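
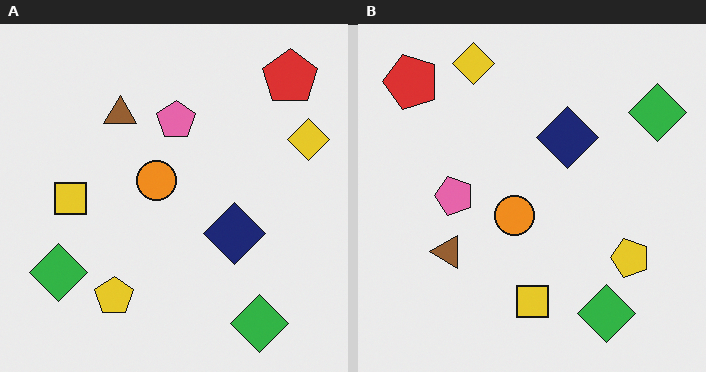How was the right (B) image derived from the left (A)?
The image was rotated 90° counter-clockwise.

The red pentagon sits in the top-right of the left (A) image and the top-left of the right (B) — consistent with a whole-image 90° counter-clockwise rotation.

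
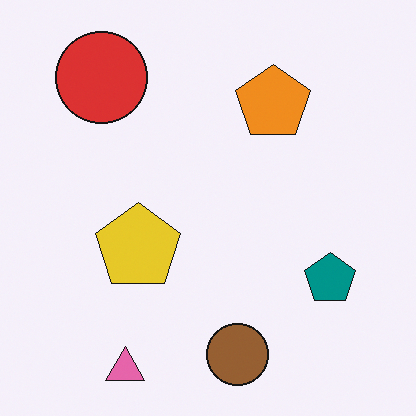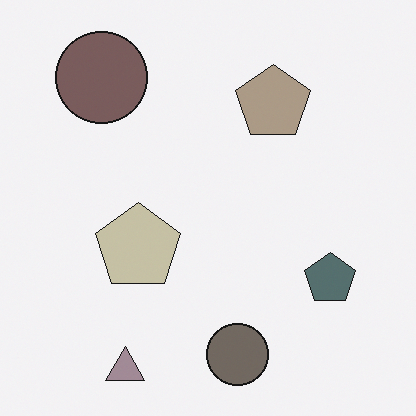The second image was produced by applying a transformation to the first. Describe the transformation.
It was made much more muted (saturation change).

All colors are more muted and greyish — a global saturation change.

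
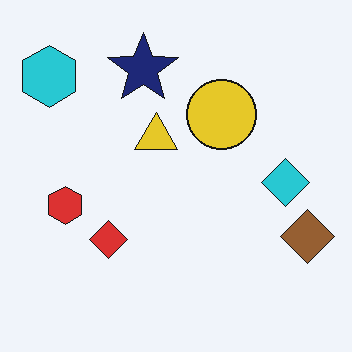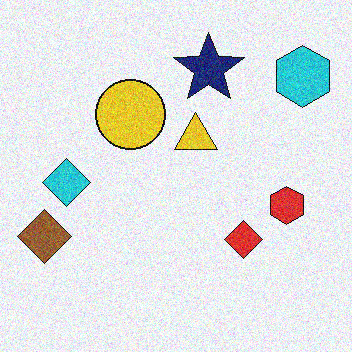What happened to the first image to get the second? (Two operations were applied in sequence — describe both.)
It was flipped horizontally (left ↔ right), then degraded with visible gaussian noise.

The brown diamond is in the bottom-right of the first image and the bottom-left of the second — shapes on opposite sides of the vertical midline have swapped in a mirror flip. Random speckle covers the whole image, including the flat background.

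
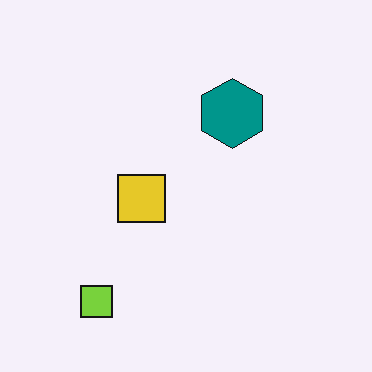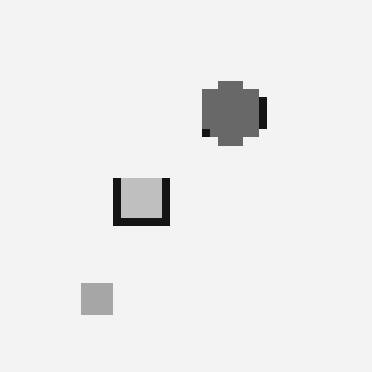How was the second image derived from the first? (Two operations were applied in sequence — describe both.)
The transformation is: converted to grayscale, then moderately pixelated.

All color is removed — every shape is now a shade of grey. Shapes are reduced to large square blocks; fine edges and outlines are lost — a downscale-then-upscale (mosaic) effect.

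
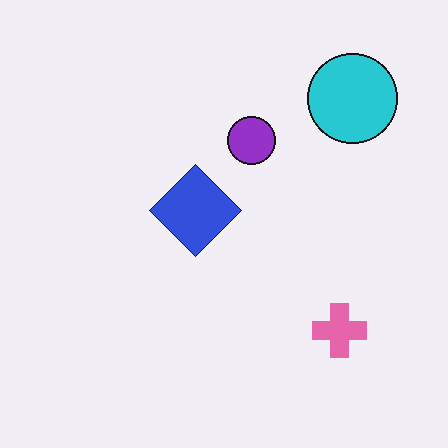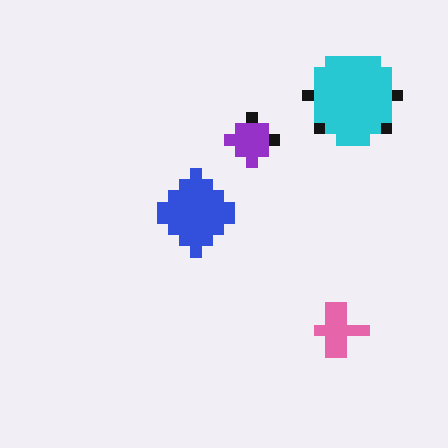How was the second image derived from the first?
The transformation is: coarsely pixelated.

Shapes are reduced to large square blocks; fine edges and outlines are lost — a downscale-then-upscale (mosaic) effect.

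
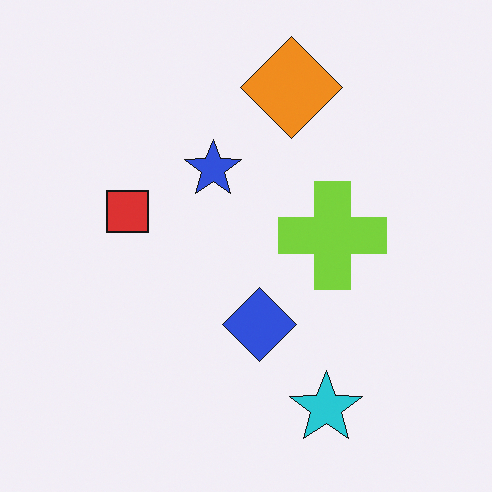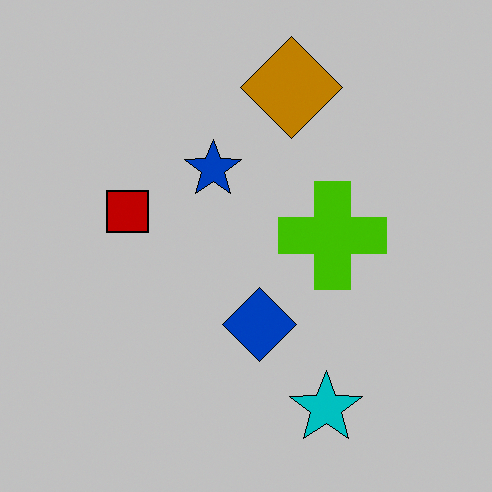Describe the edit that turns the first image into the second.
The image was heavily posterized to just a handful of flat colors.

Each flat color has snapped to a coarser quantized level — most visibly, the near-white background has dropped to a flat grey.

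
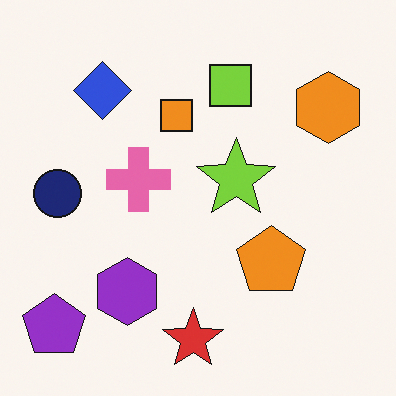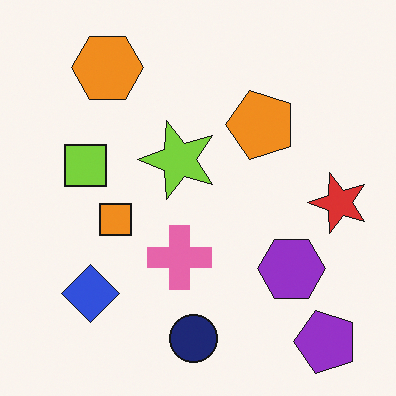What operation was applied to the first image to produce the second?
This is the original image rotated 90° counter-clockwise.

The purple pentagon sits in the bottom-left of the first image and the bottom-right of the second — consistent with a whole-image 90° counter-clockwise rotation.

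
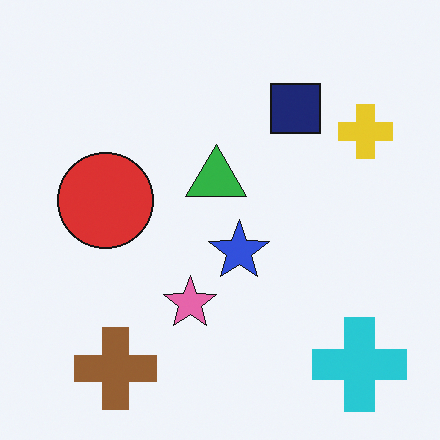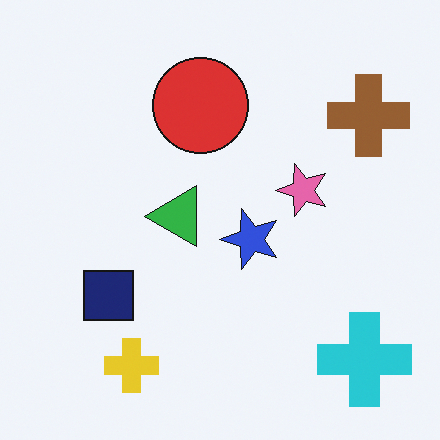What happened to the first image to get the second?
The transformation is: transposed (reflected across the top-left ↔ bottom-right diagonal).

Shapes have swapped their row and column positions — what was in the top-right is now in the bottom-left — a diagonal reflection.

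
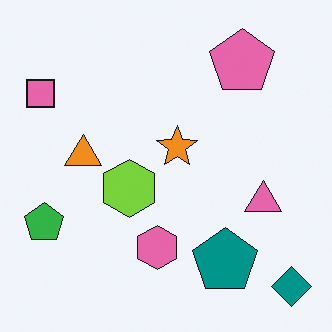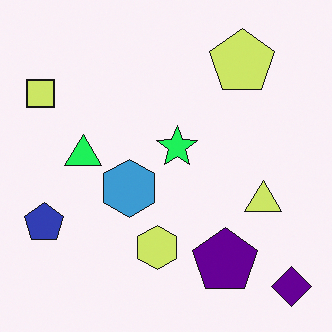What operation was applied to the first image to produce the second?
It was hue-shifted through roughly a third of the color wheel.

Every shape's color has rotated by the same amount around the hue wheel — a uniform hue shift.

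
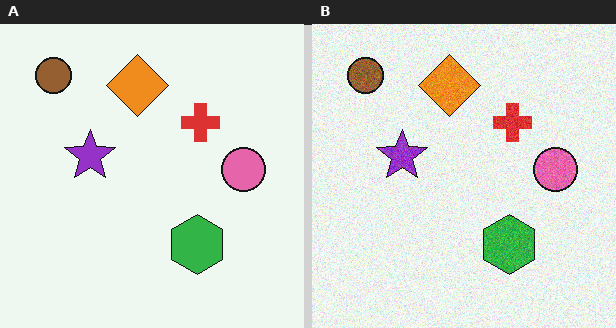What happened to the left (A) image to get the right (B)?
The transformation is: degraded with moderate additive noise.

Random speckle covers the whole image, including the flat background.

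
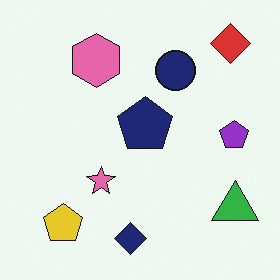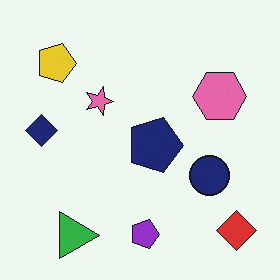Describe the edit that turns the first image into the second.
The second image is the first rotated 90° clockwise.

The red diamond sits in the top-right of the first image and the bottom-right of the second — consistent with a whole-image 90° clockwise rotation.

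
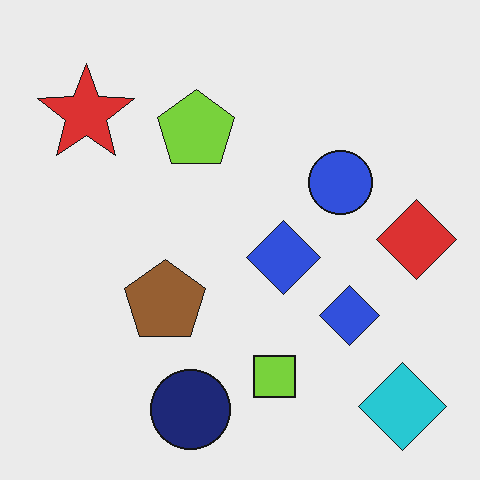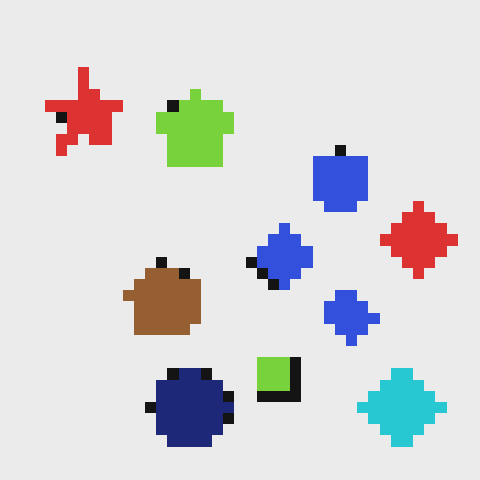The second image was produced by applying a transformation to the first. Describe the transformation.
The transformation is: heavily pixelated into large blocks.

Shapes are reduced to large square blocks; fine edges and outlines are lost — a downscale-then-upscale (mosaic) effect.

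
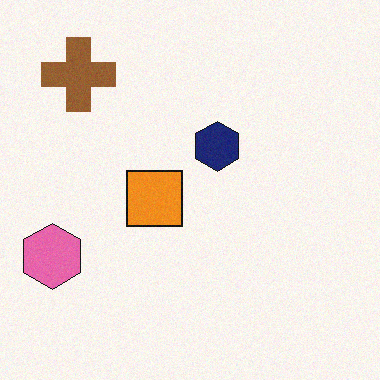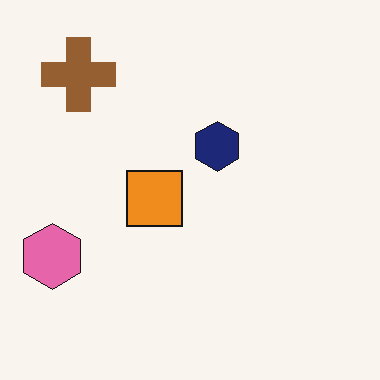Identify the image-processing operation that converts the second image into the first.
Degraded with a light layer of grain.

Random speckle covers the whole image, including the flat background.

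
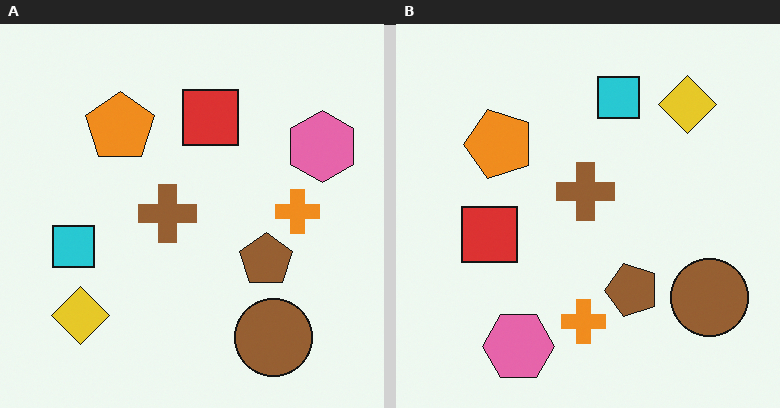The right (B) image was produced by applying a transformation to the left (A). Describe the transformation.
It was transposed (reflected across the top-left ↔ bottom-right diagonal).

Shapes have swapped their row and column positions — what was in the top-right is now in the bottom-left — a diagonal reflection.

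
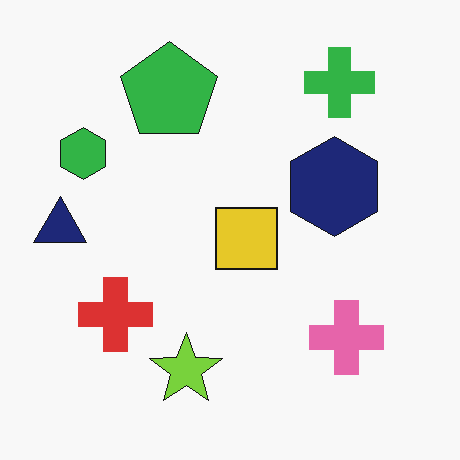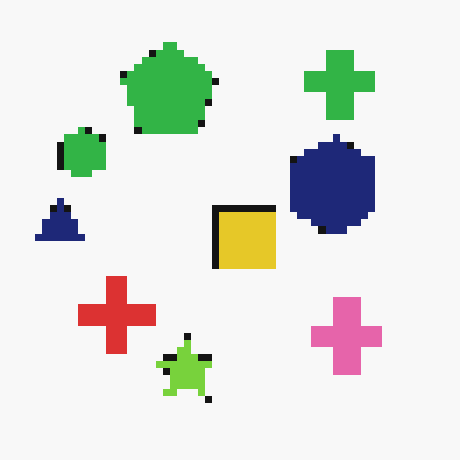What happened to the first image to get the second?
This is the original image pixelated into visible square blocks.

Shapes are reduced to large square blocks; fine edges and outlines are lost — a downscale-then-upscale (mosaic) effect.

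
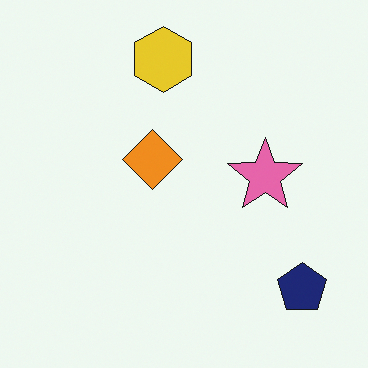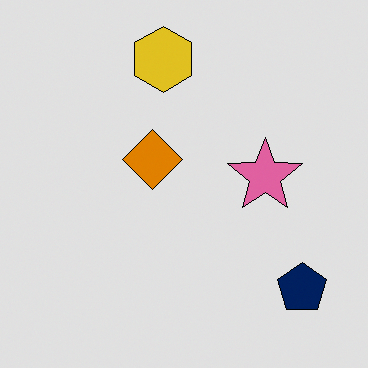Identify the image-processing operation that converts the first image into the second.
The second image is the first moderately posterized.

Each flat color has snapped to a coarser quantized level — most visibly, the near-white background has dropped to a flat grey.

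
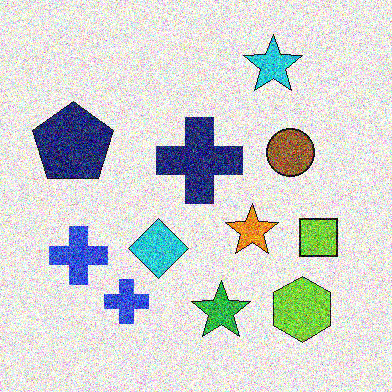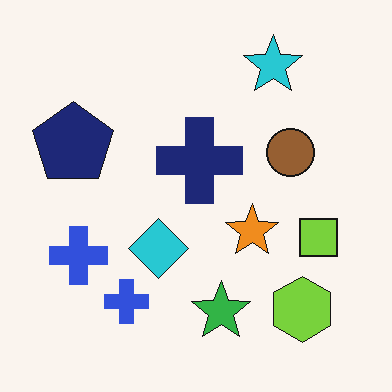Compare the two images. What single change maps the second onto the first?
The transformation is: degraded with strong gaussian noise.

Random speckle covers the whole image, including the flat background.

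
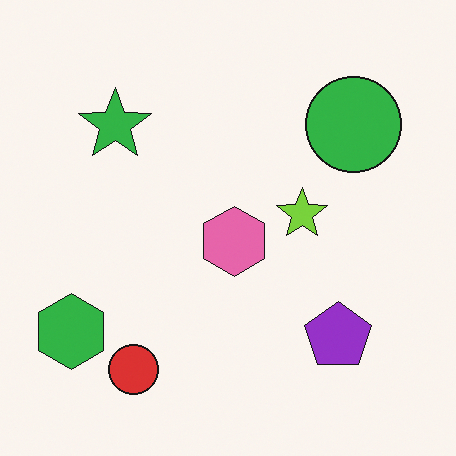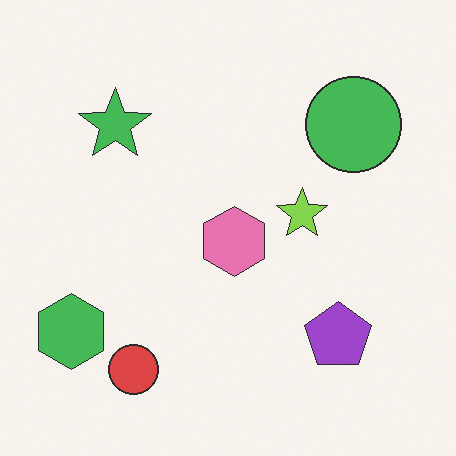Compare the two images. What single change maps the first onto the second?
The image was given slightly reduced contrast.

Tones are pushed toward mid-grey across the whole image — a global contrast change.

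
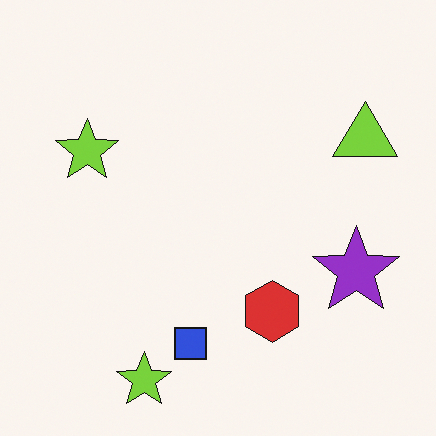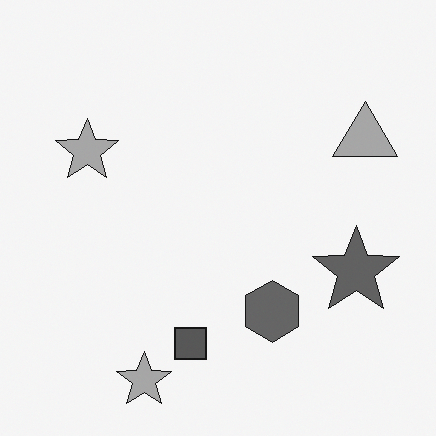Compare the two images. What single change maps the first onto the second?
The transformation is: converted to grayscale.

All color is removed — every shape is now a shade of grey.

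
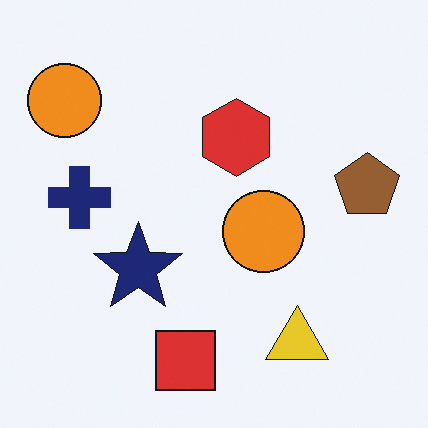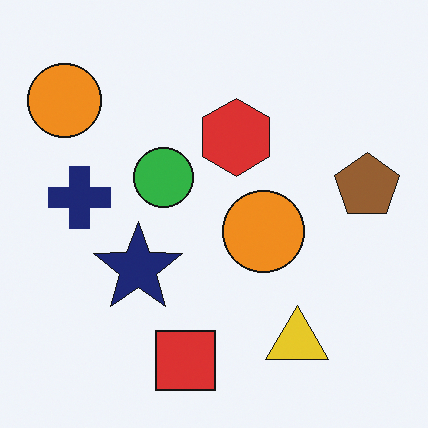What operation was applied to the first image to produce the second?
The transformation is: overlaid with an additional green circle.

A green circle appears in the second image that is absent from the first.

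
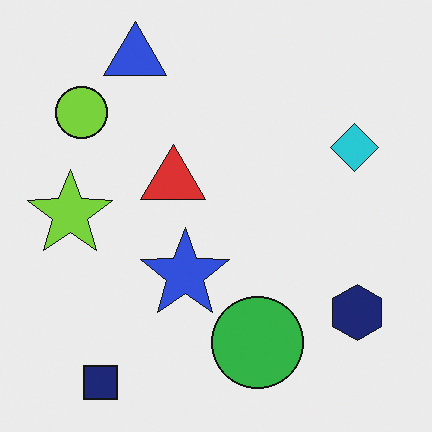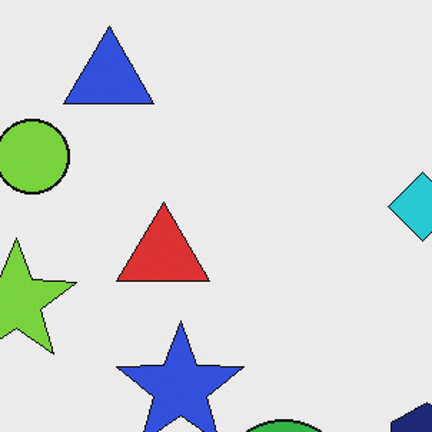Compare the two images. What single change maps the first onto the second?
The second image is the first cropped slightly and scaled back up.

The visible shapes are larger and the field of view is narrower; shapes near the original edges may be partly or wholly outside the frame — a crop-and-rescale.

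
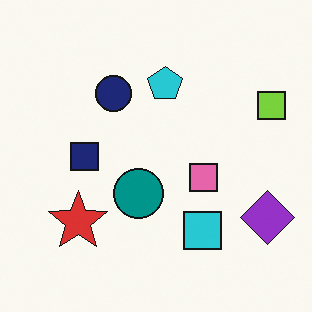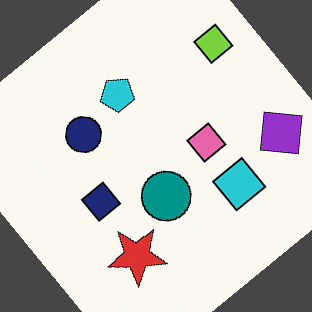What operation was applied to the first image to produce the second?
The transformation is: rotated counter-clockwise by a large amount — several tens of degrees.

Every shape is tilted by the same angle and the image corners show triangular fill wedges — a whole-image rotation by a non-right angle.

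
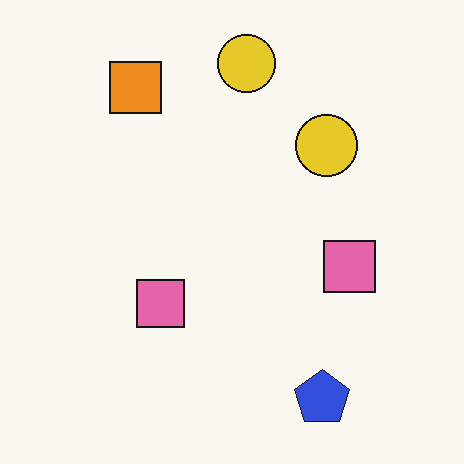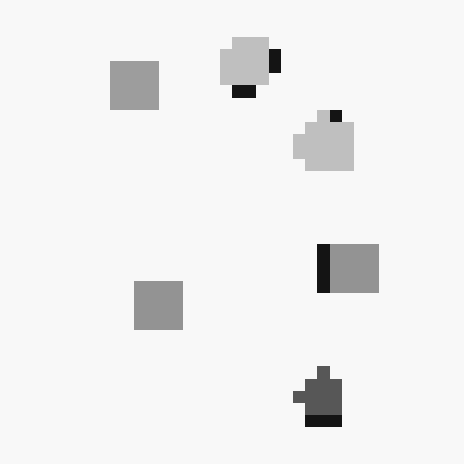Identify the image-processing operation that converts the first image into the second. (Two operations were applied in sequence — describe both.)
It was converted to grayscale, then heavily pixelated into large blocks.

All color is removed — every shape is now a shade of grey. Shapes are reduced to large square blocks; fine edges and outlines are lost — a downscale-then-upscale (mosaic) effect.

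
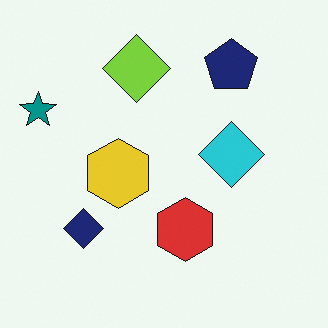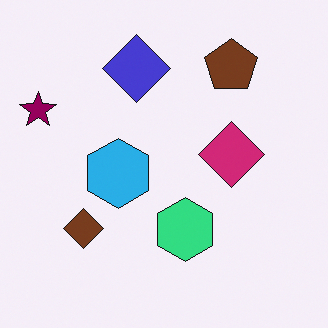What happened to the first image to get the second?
The second image is the first hue-shifted by a moderate amount.

Every shape's color has rotated by the same amount around the hue wheel — a uniform hue shift.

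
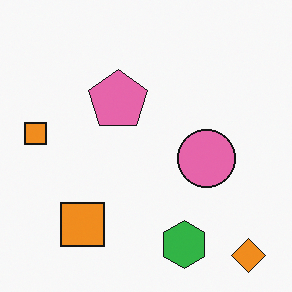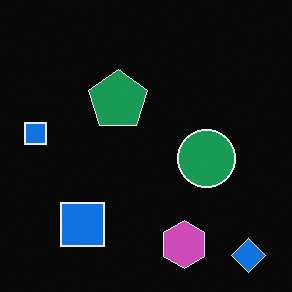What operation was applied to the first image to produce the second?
Color-inverted (negative).

The light background has become dark and every shape's color is its complement — a photographic negative.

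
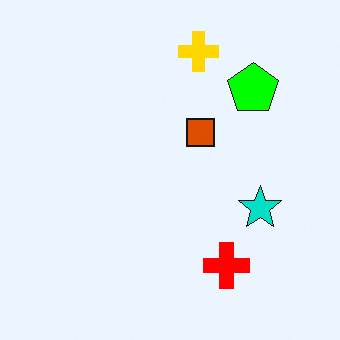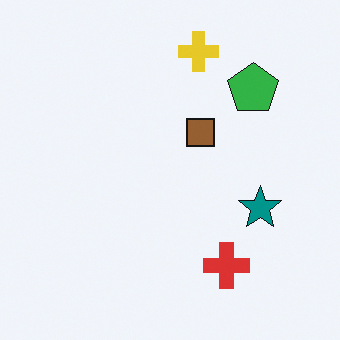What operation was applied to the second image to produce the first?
This is the original image made much more vivid (saturation change).

All colors are more vivid — a global saturation change.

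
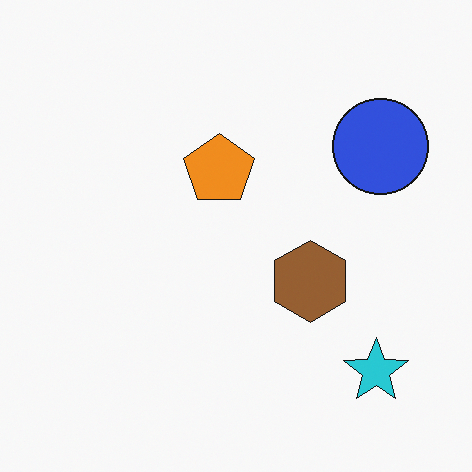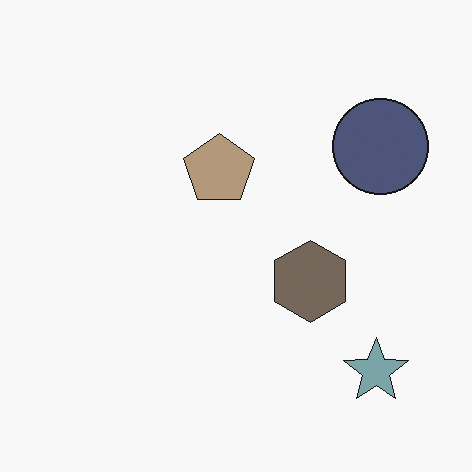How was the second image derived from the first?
It was heavily desaturated.

All colors are more muted and greyish — a global saturation change.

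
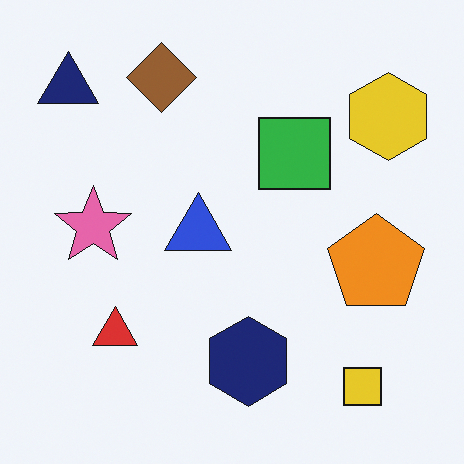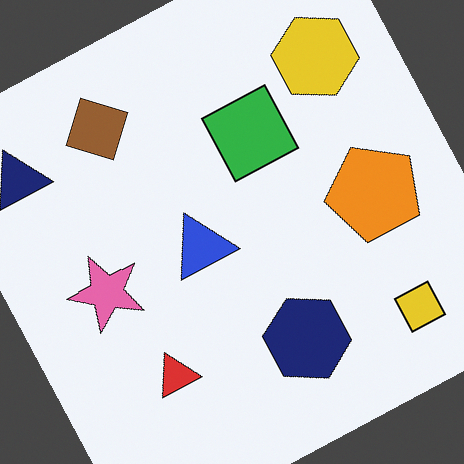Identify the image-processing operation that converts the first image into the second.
This is the original image rotated counter-clockwise by a moderate amount.

Every shape is tilted by the same angle and the image corners show triangular fill wedges — a whole-image rotation by a non-right angle.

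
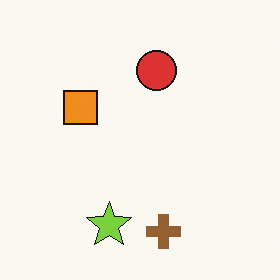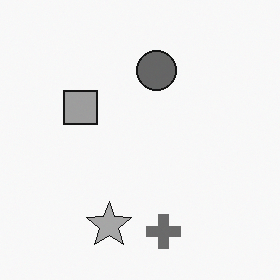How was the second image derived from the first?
It was converted to grayscale.

All color is removed — every shape is now a shade of grey.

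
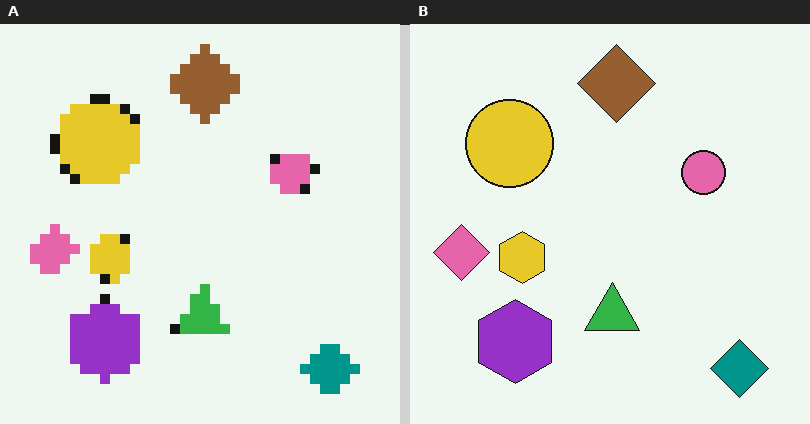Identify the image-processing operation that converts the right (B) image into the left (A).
The left (A) image is the right (B) heavily pixelated into large blocks.

Shapes are reduced to large square blocks; fine edges and outlines are lost — a downscale-then-upscale (mosaic) effect.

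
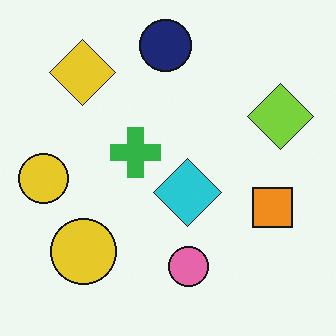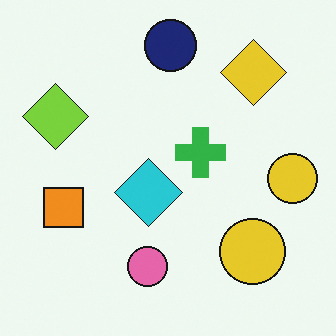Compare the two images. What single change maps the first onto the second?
This is the original image flipped horizontally (left ↔ right).

The lime diamond is in the right of the first image and the left of the second — shapes on opposite sides of the vertical midline have swapped in a mirror flip.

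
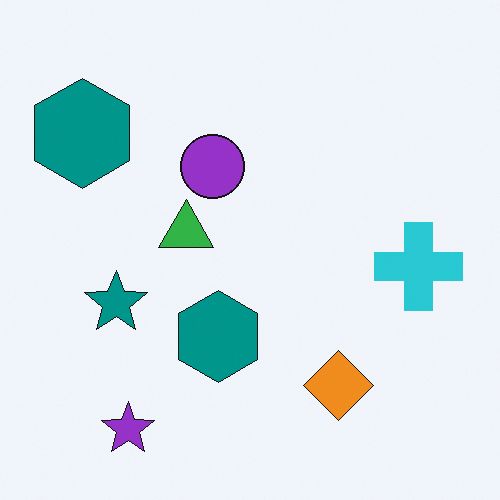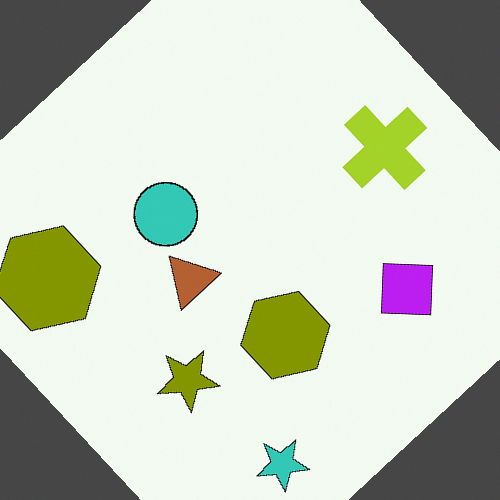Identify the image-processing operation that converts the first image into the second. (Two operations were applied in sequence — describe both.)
The transformation is: hue-shifted through roughly half the color wheel, then rotated counter-clockwise by a large amount — several tens of degrees.

Every shape's color has rotated by the same amount around the hue wheel — a uniform hue shift. Every shape is tilted by the same angle and the image corners show triangular fill wedges — a whole-image rotation by a non-right angle.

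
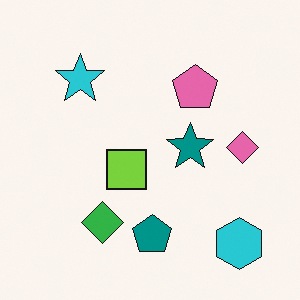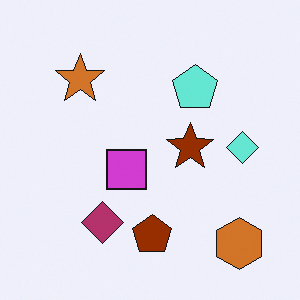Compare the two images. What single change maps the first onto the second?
Hue-shifted by a large amount.

Every shape's color has rotated by the same amount around the hue wheel — a uniform hue shift.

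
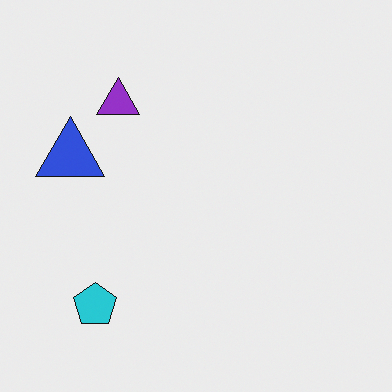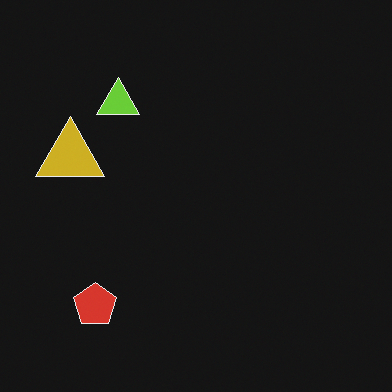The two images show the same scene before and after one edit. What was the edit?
This is the original image color-inverted (negative).

The light background has become dark and every shape's color is its complement — a photographic negative.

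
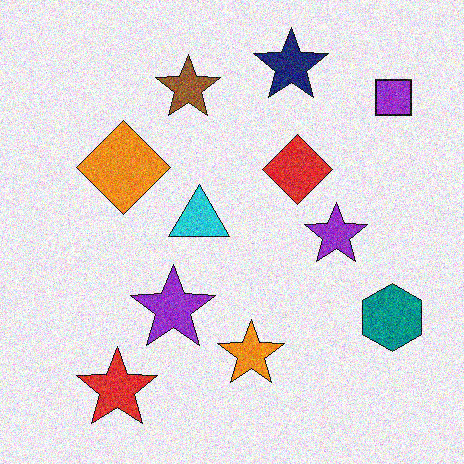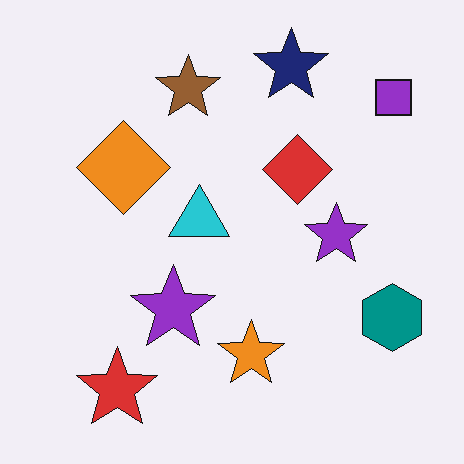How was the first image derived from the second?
The first image is the second degraded with moderate additive noise.

Random speckle covers the whole image, including the flat background.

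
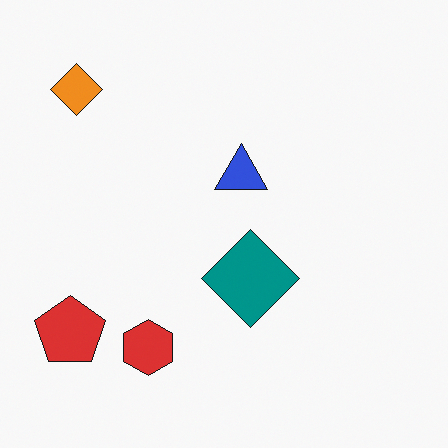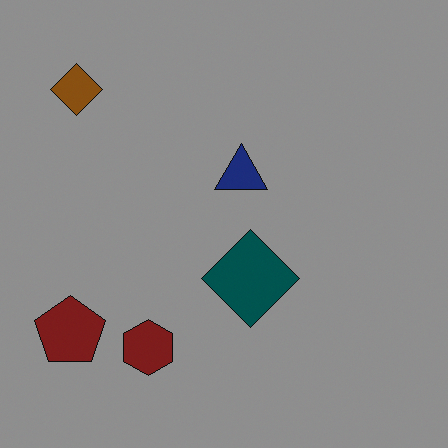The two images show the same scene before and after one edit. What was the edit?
The second image is the first noticeably darkened.

Every pixel — background and shapes alike — is uniformly darkened.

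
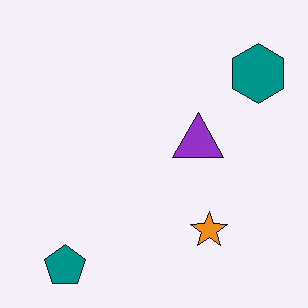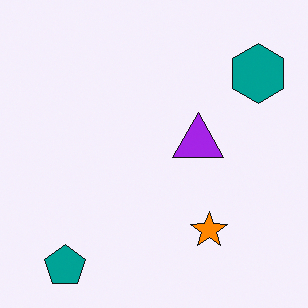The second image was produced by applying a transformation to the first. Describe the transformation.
The transformation is: slightly oversaturated.

All colors are more vivid — a global saturation change.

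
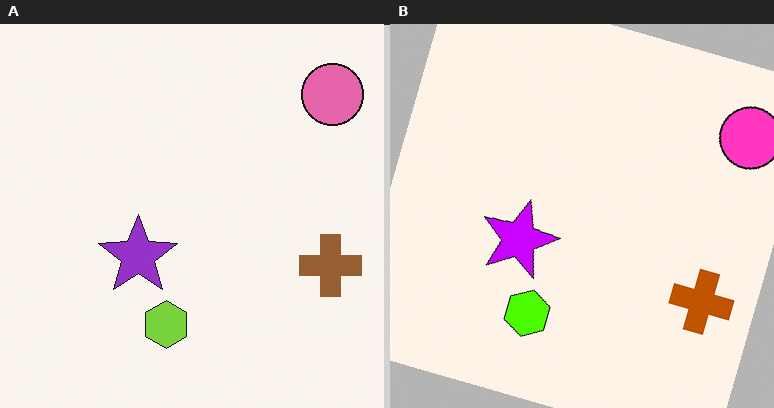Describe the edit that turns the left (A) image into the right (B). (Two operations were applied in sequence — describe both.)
This is the original image made much more vivid (saturation change), then rotated clockwise by a moderate amount.

All colors are more vivid — a global saturation change. Every shape is tilted by the same angle and the image corners show triangular fill wedges — a whole-image rotation by a non-right angle.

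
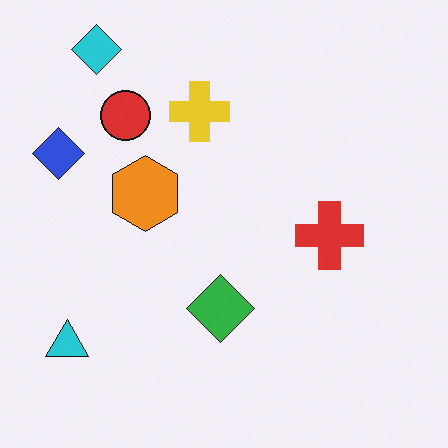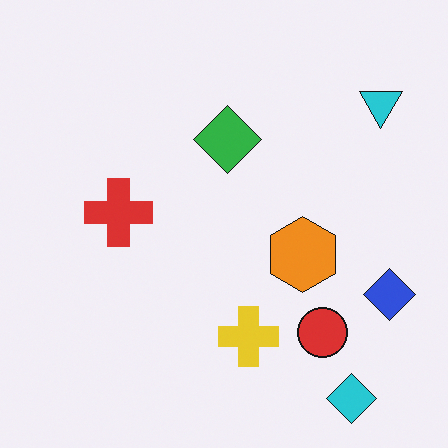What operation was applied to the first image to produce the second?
The second image is the first rotated 180°.

The cyan diamond sits in the top-left of the first image and the bottom-right of the second — consistent with a whole-image 180° rotation.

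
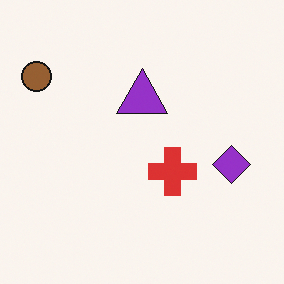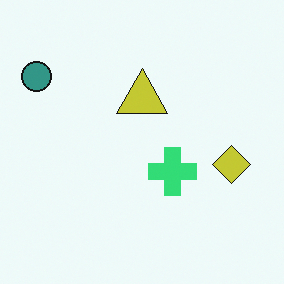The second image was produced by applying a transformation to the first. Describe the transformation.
It was hue-shifted through roughly a third of the color wheel.

Every shape's color has rotated by the same amount around the hue wheel — a uniform hue shift.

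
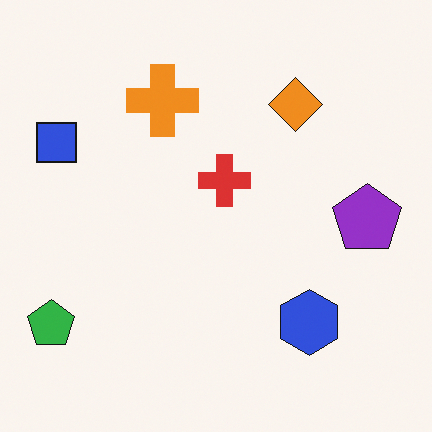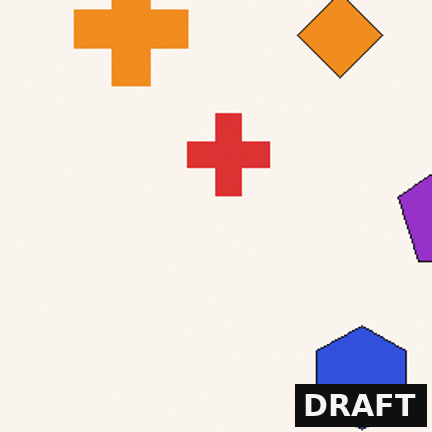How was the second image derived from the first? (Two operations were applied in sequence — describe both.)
Cropped slightly and scaled back up, then watermarked with the text "DRAFT" in the lower-right corner.

The visible shapes are larger and the field of view is narrower; shapes near the original edges may be partly or wholly outside the frame — a crop-and-rescale. A dark label reading "DRAFT" appears in the lower-right corner.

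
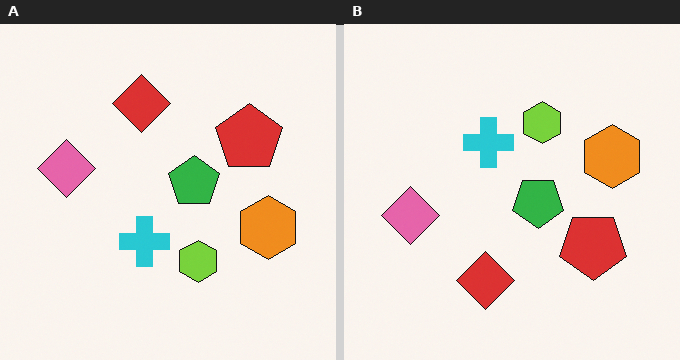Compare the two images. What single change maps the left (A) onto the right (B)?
It was flipped vertically (top ↔ bottom).

The red diamond is in the top of the left (A) image and the bottom of the right (B) — shapes on opposite sides of the horizontal midline have swapped in a mirror flip.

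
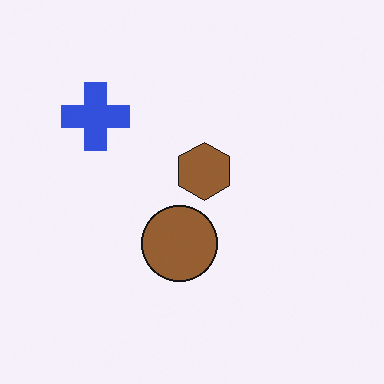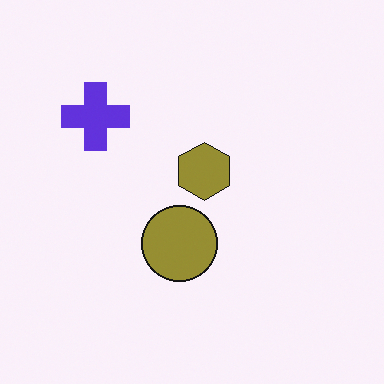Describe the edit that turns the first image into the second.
The transformation is: hue-shifted slightly.

Every shape's color has rotated by the same amount around the hue wheel — a uniform hue shift.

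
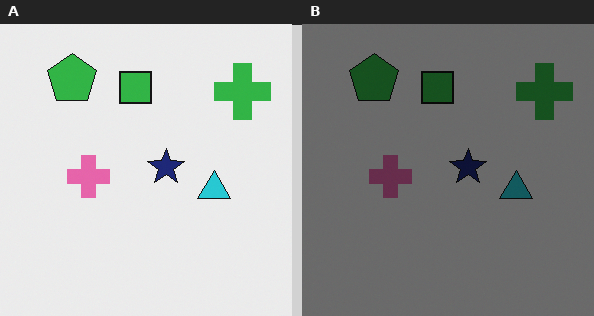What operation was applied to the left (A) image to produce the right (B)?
It was darkened a lot.

Every pixel — background and shapes alike — is uniformly darkened.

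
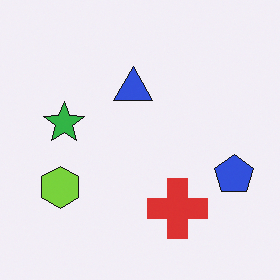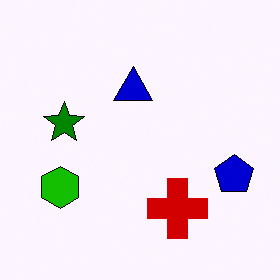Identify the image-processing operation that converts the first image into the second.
Boosted in contrast.

Tones are pushed away from mid-grey across the whole image — a global contrast change.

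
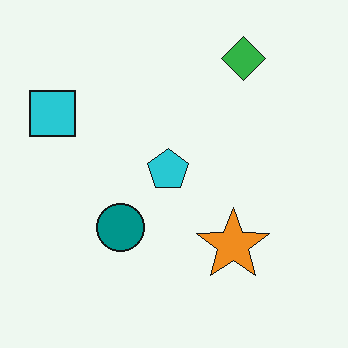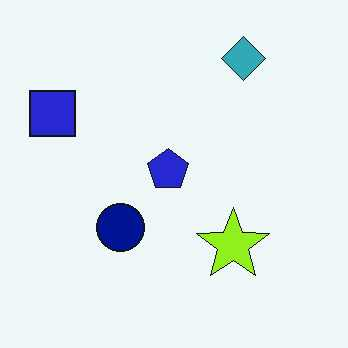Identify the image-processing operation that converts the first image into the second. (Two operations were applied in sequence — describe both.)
The image was hue-shifted by a small amount, then given moderate JPEG compression.

Every shape's color has rotated by the same amount around the hue wheel — a uniform hue shift. Blocky 8×8 compression artifacts appear around shape edges and the flat background shows ringing — characteristic JPEG degradation.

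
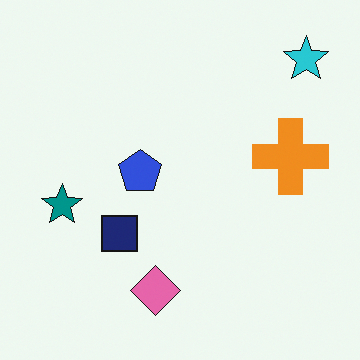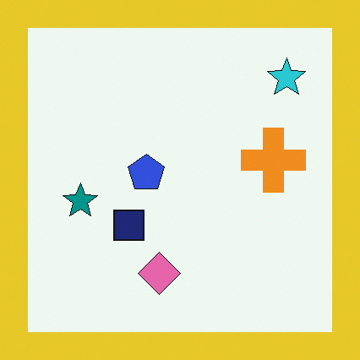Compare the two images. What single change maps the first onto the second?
The second image is the first framed with a yellow border.

A solid yellow frame runs around the edge of the second image, with the content slightly shrunk inside it.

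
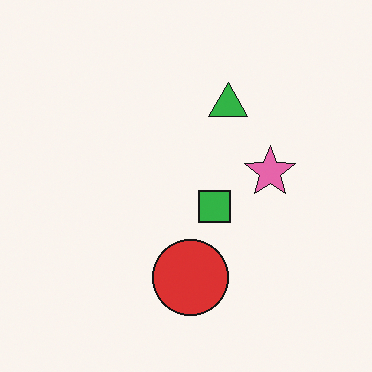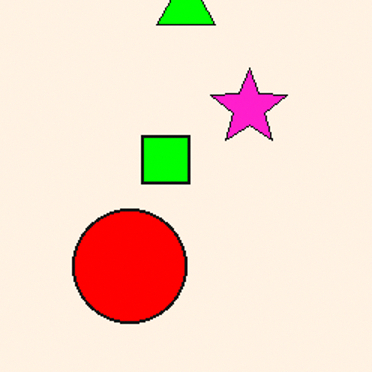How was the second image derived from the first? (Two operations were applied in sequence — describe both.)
The second image is the first heavily oversaturated, then cropped to a modestly smaller region and rescaled.

All colors are more vivid — a global saturation change. The visible shapes are larger and the field of view is narrower; shapes near the original edges may be partly or wholly outside the frame — a crop-and-rescale.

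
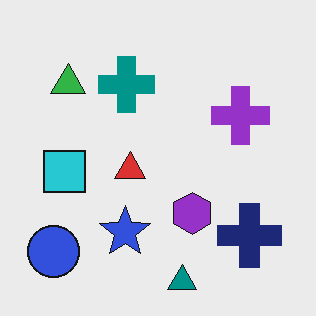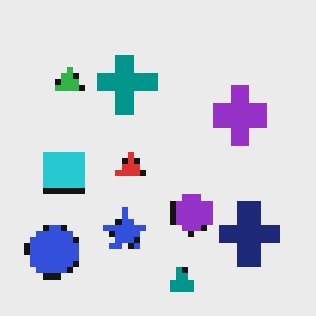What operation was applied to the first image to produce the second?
Pixelated into visible square blocks.

Shapes are reduced to large square blocks; fine edges and outlines are lost — a downscale-then-upscale (mosaic) effect.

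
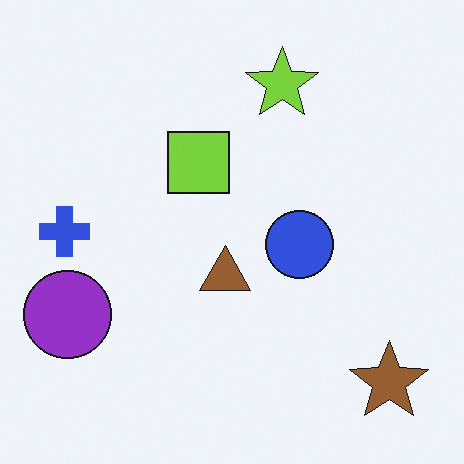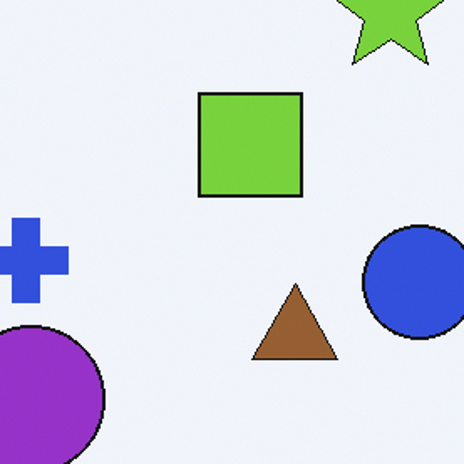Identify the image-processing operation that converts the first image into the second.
Cropped to a noticeably smaller region and rescaled.

The visible shapes are larger and the field of view is narrower; shapes near the original edges may be partly or wholly outside the frame — a crop-and-rescale.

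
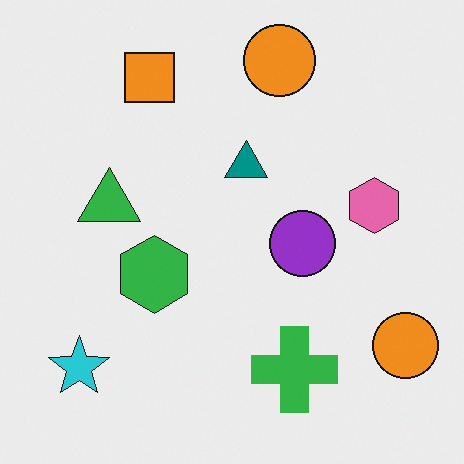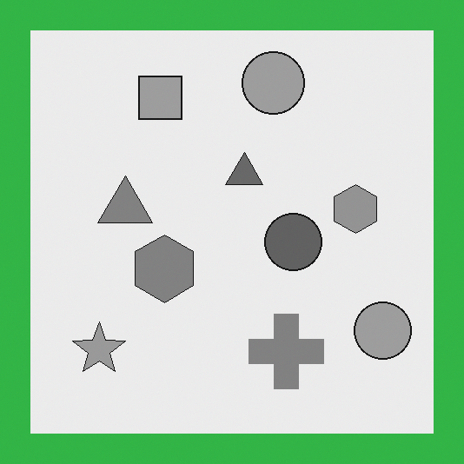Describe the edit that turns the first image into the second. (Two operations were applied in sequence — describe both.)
It was converted to grayscale, then framed with a green border.

All color is removed — every shape is now a shade of grey. A solid green frame runs around the edge of the second image, with the content slightly shrunk inside it.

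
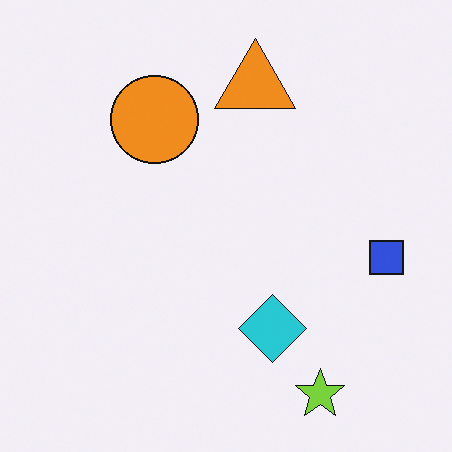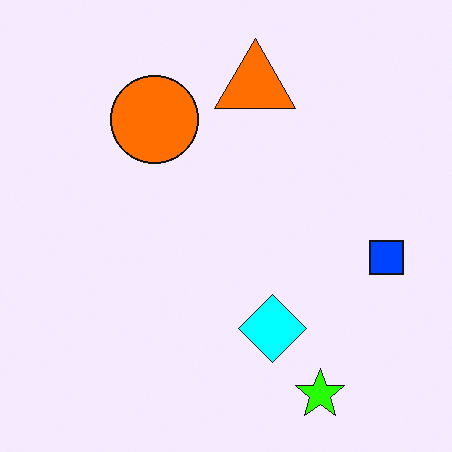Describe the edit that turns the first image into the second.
Heavily oversaturated.

All colors are more vivid — a global saturation change.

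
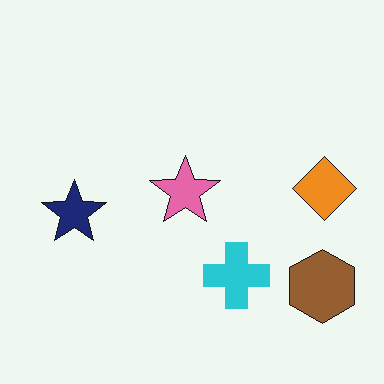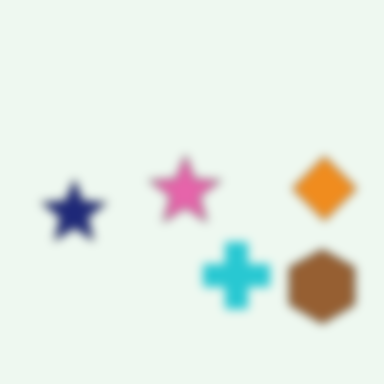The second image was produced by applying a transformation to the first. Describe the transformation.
It was moderately blurred.

Shape edges and outlines are uniformly softened across the whole image.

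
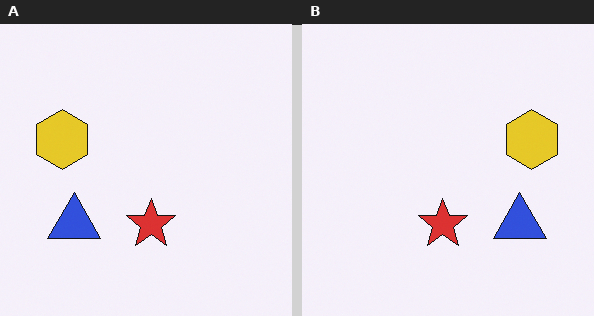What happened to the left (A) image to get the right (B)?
The right (B) image is the left (A) flipped horizontally (left ↔ right).

The yellow hexagon is in the left of the left (A) image and the right of the right (B) — shapes on opposite sides of the vertical midline have swapped in a mirror flip.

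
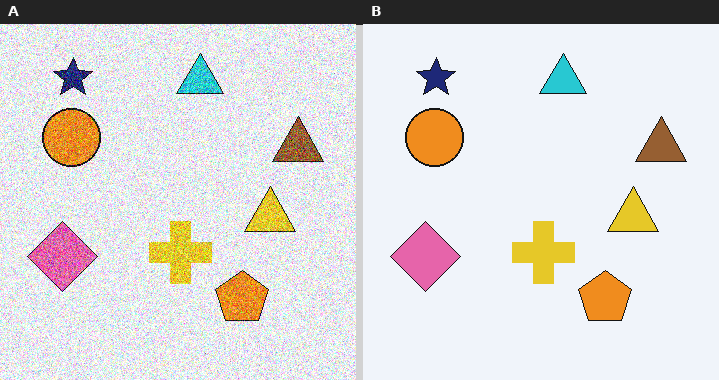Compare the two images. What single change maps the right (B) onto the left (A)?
The left (A) image is the right (B) degraded with a thick layer of grain.

Random speckle covers the whole image, including the flat background.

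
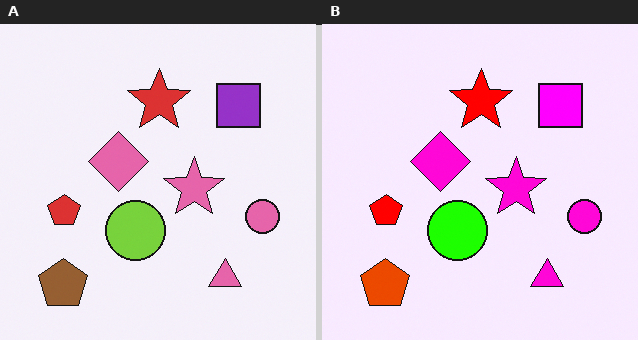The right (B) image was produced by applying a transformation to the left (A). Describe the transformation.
The right (B) image is the left (A) heavily oversaturated.

All colors are more vivid — a global saturation change.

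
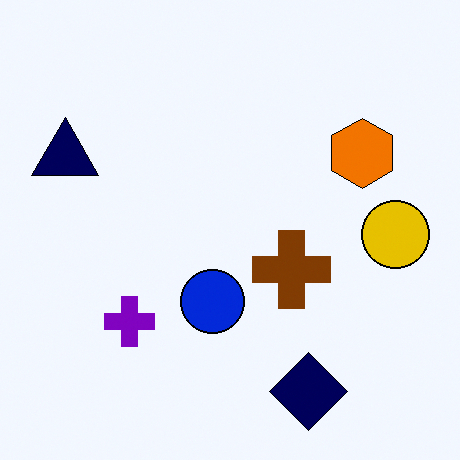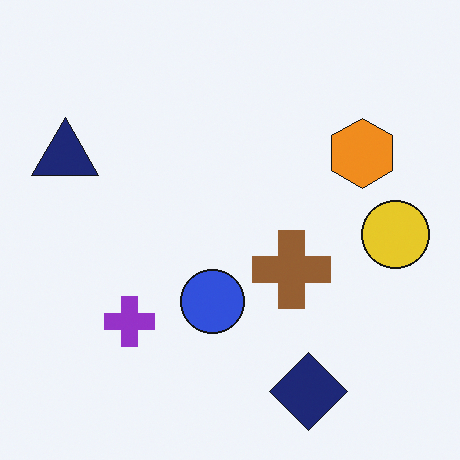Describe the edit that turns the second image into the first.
The transformation is: given slightly increased contrast.

Tones are pushed away from mid-grey across the whole image — a global contrast change.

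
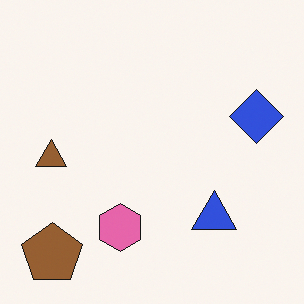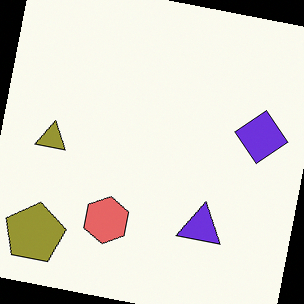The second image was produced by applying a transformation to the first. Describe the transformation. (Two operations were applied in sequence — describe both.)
It was hue-shifted by a small amount, then rotated clockwise by a small amount.

Every shape's color has rotated by the same amount around the hue wheel — a uniform hue shift. Every shape is tilted by the same angle and the image corners show triangular fill wedges — a whole-image rotation by a non-right angle.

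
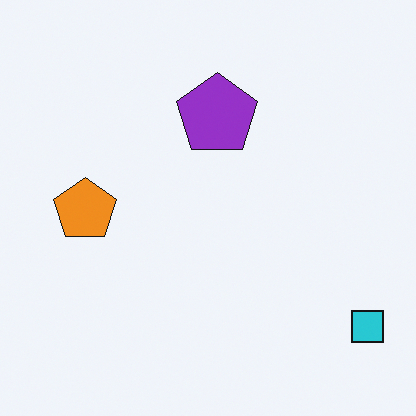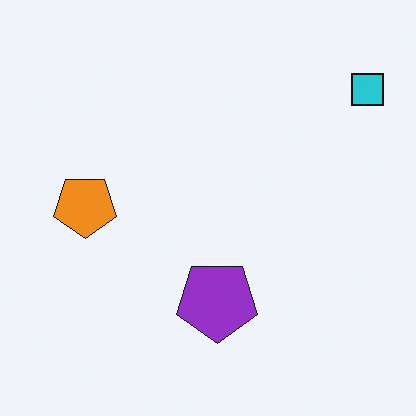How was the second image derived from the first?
This is the original image flipped vertically (top ↔ bottom).

The cyan square is in the bottom-right of the first image and the top-right of the second — shapes on opposite sides of the horizontal midline have swapped in a mirror flip.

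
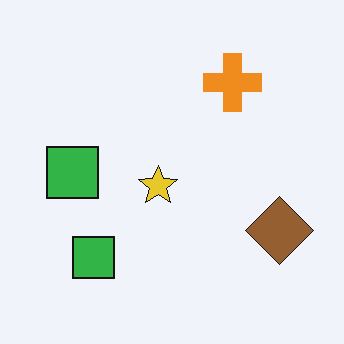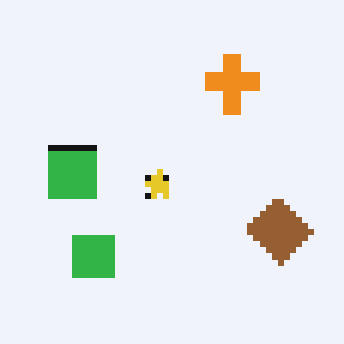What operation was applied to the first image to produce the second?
This is the original image pixelated into visible square blocks.

Shapes are reduced to large square blocks; fine edges and outlines are lost — a downscale-then-upscale (mosaic) effect.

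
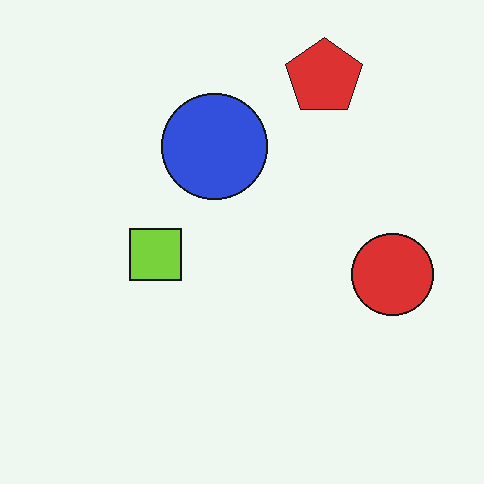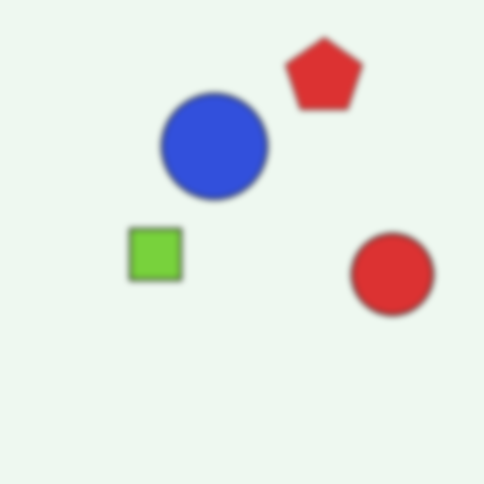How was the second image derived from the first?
The image was moderately blurred.

Shape edges and outlines are uniformly softened across the whole image.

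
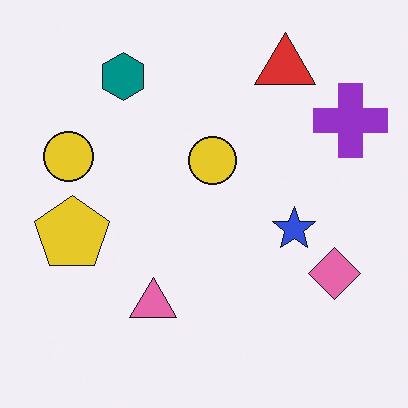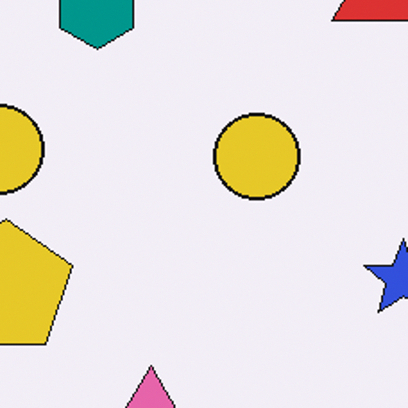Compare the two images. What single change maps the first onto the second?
This is the original image cropped to a noticeably smaller region and rescaled.

The visible shapes are larger and the field of view is narrower; shapes near the original edges may be partly or wholly outside the frame — a crop-and-rescale.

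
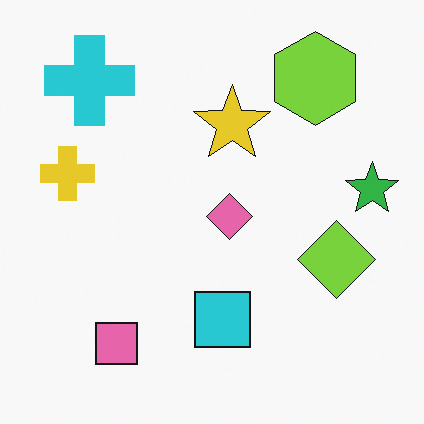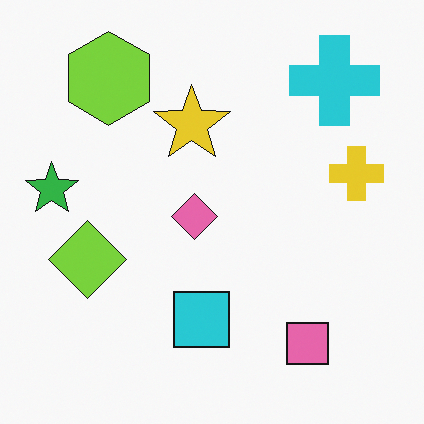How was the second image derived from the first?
The second image is the first flipped horizontally (left ↔ right).

The green star is in the right of the first image and the left of the second — shapes on opposite sides of the vertical midline have swapped in a mirror flip.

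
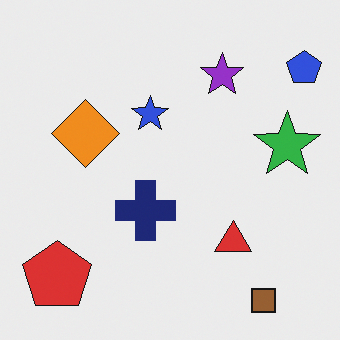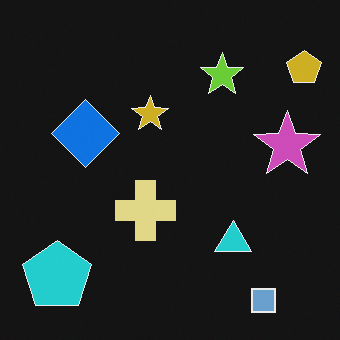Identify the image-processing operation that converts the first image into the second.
It was color-inverted (negative).

The light background has become dark and every shape's color is its complement — a photographic negative.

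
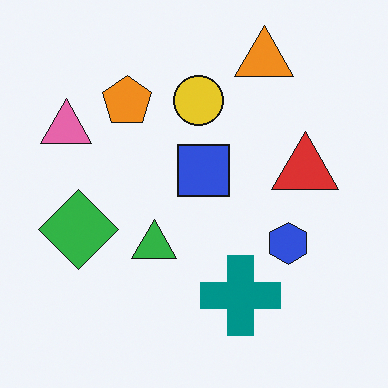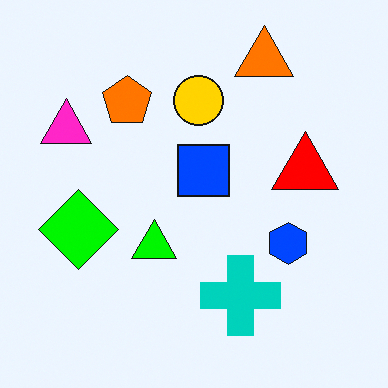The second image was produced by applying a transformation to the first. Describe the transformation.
Heavily oversaturated.

All colors are more vivid — a global saturation change.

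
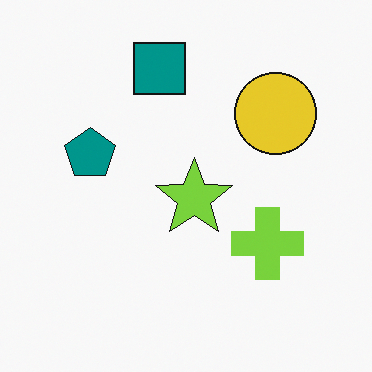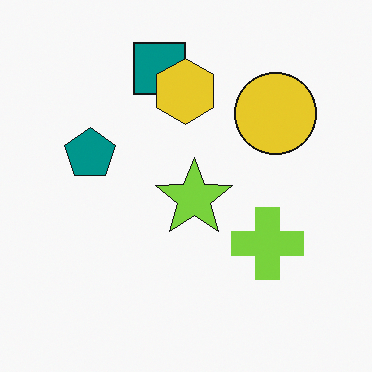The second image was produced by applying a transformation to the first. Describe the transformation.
Overlaid with an additional yellow hexagon.

A yellow hexagon appears in the second image that is absent from the first.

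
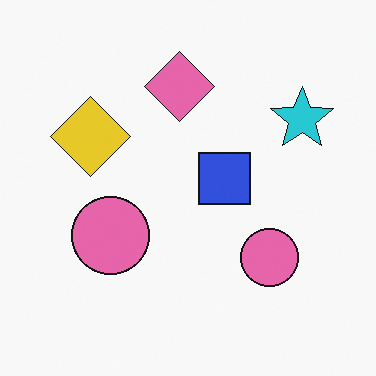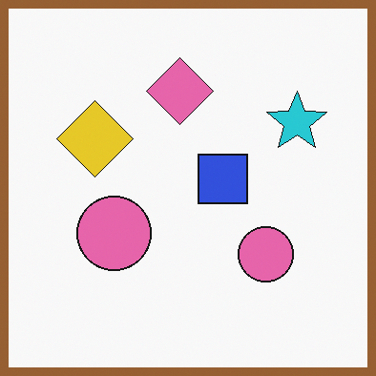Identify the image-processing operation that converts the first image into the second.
It was framed with a brown border.

A solid brown frame runs around the edge of the second image, with the content slightly shrunk inside it.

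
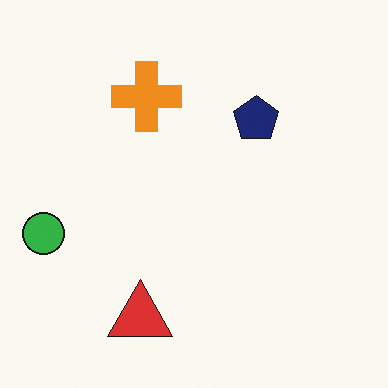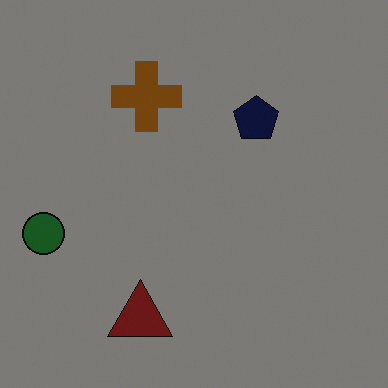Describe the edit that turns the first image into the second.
The image was substantially darkened.

Every pixel — background and shapes alike — is uniformly darkened.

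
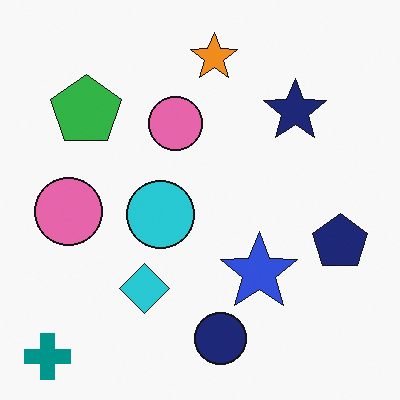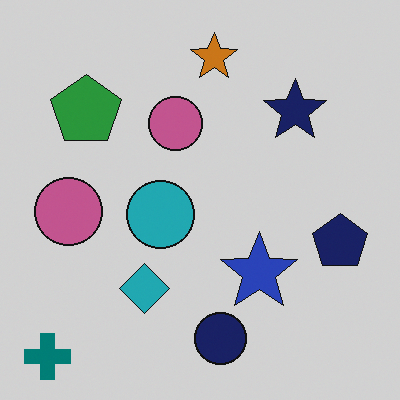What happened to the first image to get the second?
The second image is the first slightly darkened.

Every pixel — background and shapes alike — is uniformly darkened.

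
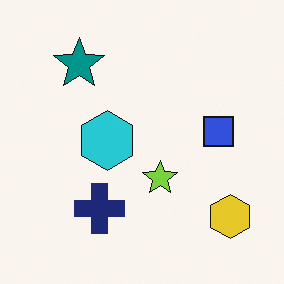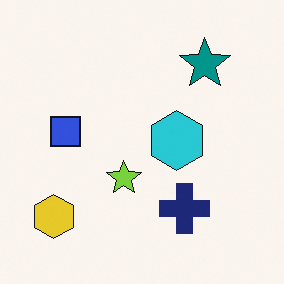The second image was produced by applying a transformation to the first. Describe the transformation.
This is the original image flipped horizontally (left ↔ right).

The yellow hexagon is in the bottom-right of the first image and the bottom-left of the second — shapes on opposite sides of the vertical midline have swapped in a mirror flip.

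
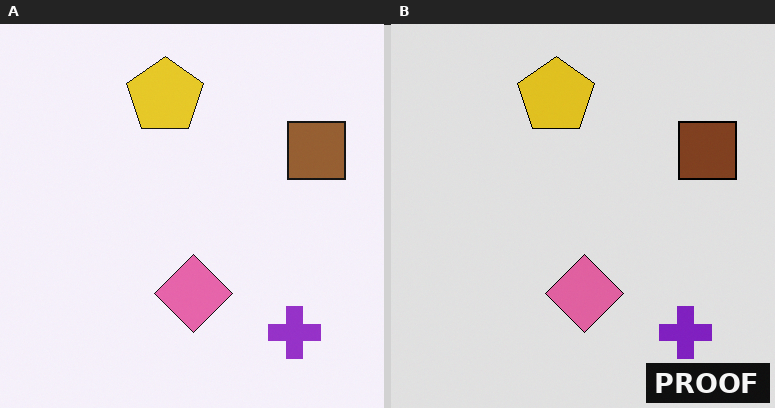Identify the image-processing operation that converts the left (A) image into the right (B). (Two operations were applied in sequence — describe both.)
The image was posterized to a reduced palette, then watermarked with the text "PROOF" in the lower-right corner.

Each flat color has snapped to a coarser quantized level — most visibly, the near-white background has dropped to a flat grey. A dark label reading "PROOF" appears in the lower-right corner.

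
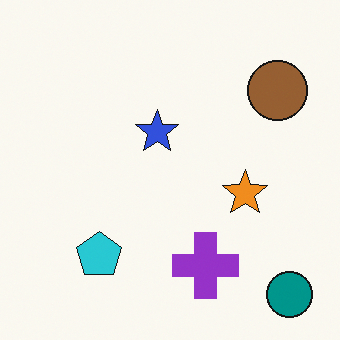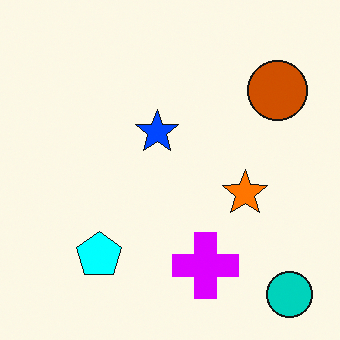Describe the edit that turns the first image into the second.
It was made much more vivid (saturation change).

All colors are more vivid — a global saturation change.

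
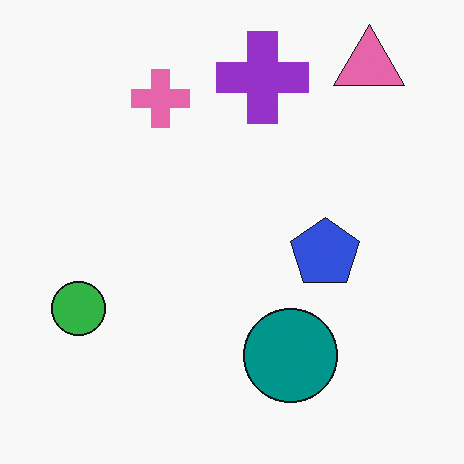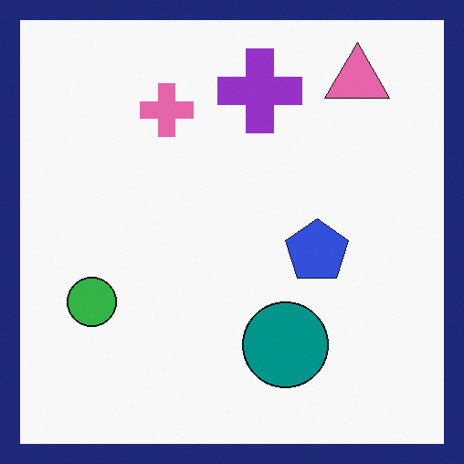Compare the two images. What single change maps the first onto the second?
The image was framed with a navy border.

A solid navy frame runs around the edge of the second image, with the content slightly shrunk inside it.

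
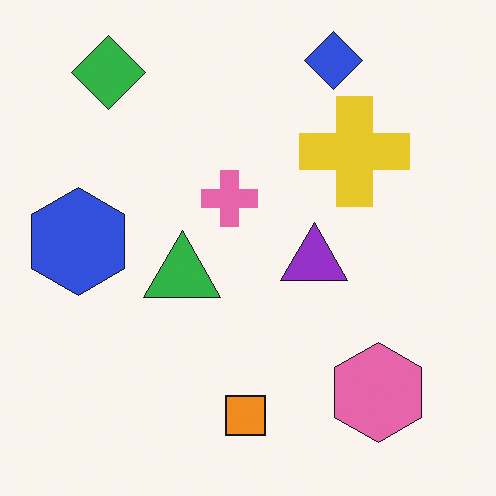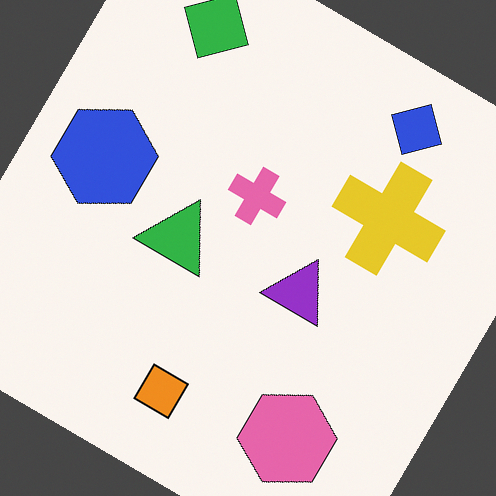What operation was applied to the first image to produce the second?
This is the original image rotated clockwise by a large amount — several tens of degrees.

Every shape is tilted by the same angle and the image corners show triangular fill wedges — a whole-image rotation by a non-right angle.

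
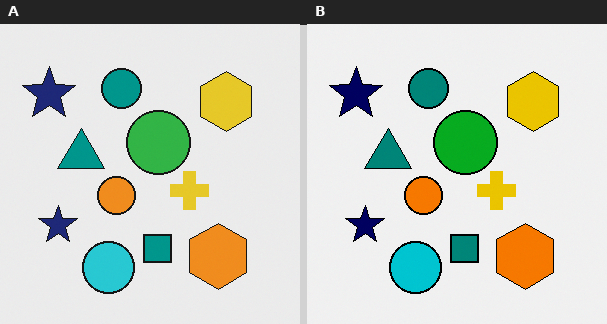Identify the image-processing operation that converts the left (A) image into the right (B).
Given slightly increased contrast.

Tones are pushed away from mid-grey across the whole image — a global contrast change.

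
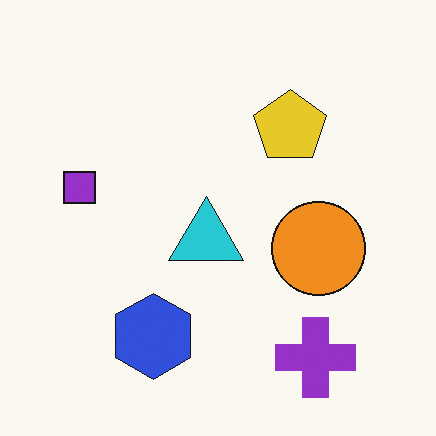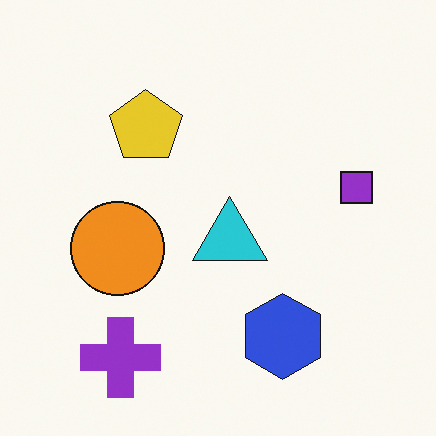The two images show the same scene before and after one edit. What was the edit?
Flipped horizontally (left ↔ right).

The purple square is in the left of the first image and the right of the second — shapes on opposite sides of the vertical midline have swapped in a mirror flip.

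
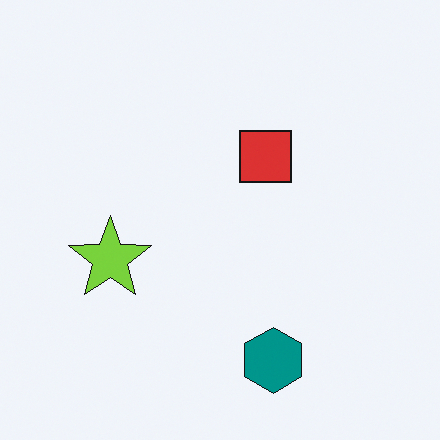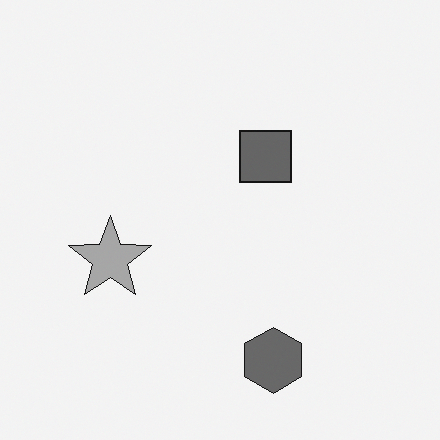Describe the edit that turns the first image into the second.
It was converted to grayscale.

All color is removed — every shape is now a shade of grey.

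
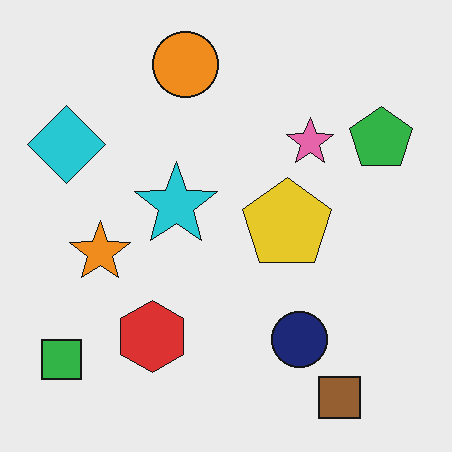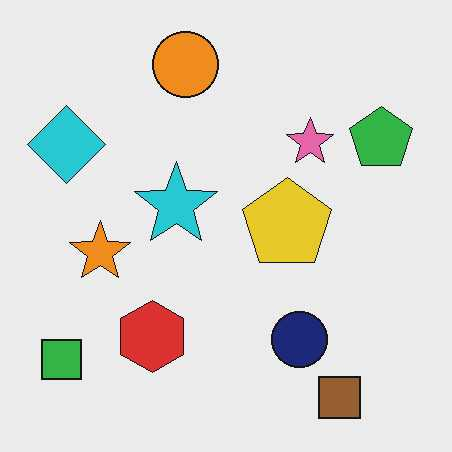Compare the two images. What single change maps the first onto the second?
Given moderate JPEG compression.

Blocky 8×8 compression artifacts appear around shape edges and the flat background shows ringing — characteristic JPEG degradation.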